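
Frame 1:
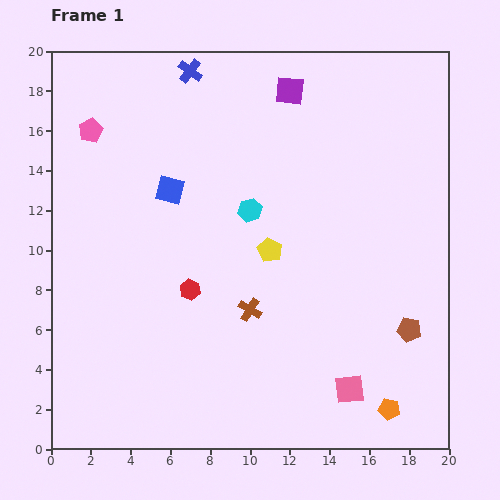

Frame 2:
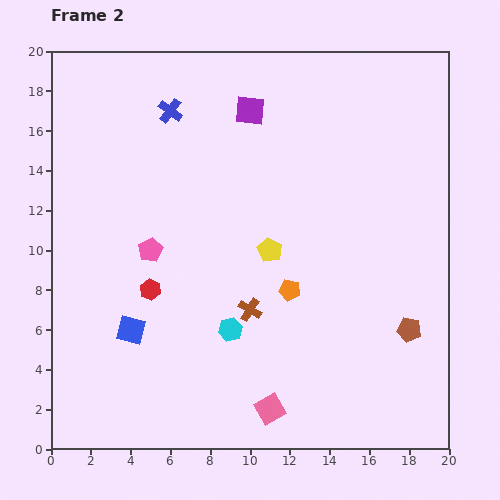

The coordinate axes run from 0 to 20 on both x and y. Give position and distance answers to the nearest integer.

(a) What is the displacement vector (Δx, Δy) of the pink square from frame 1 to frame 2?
(-4, -1)

The pink square was at (15, 3) in frame 1 and (11, 2) in frame 2.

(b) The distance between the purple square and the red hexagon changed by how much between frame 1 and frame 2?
-1

Distance in frame 1: 11. Distance in frame 2: 10.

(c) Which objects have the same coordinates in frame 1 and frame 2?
the yellow pentagon, the brown cross, the brown pentagon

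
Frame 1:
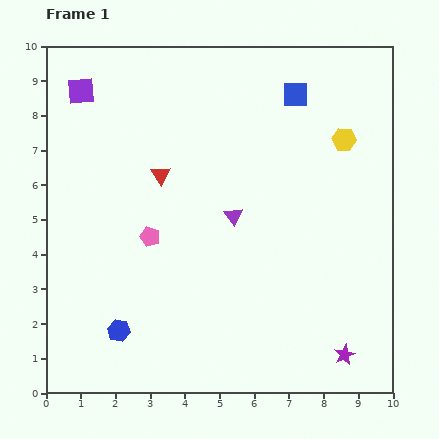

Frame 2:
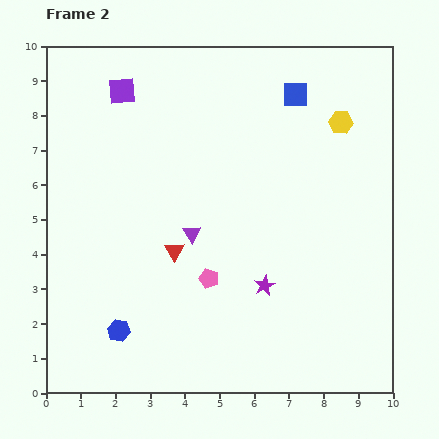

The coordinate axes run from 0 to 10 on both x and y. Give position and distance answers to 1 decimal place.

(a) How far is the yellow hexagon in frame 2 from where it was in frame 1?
0.5

The yellow hexagon moved from (8.6, 7.3) to (8.5, 7.8), a distance of √(0.1² + 0.5²) ≈ 0.5.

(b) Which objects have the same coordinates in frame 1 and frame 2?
the blue hexagon, the blue square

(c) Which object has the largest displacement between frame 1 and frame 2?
the purple star

(moved 3.0; next 2.2)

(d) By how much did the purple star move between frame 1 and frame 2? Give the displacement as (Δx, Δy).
(-2.3, 2.0)

The purple star was at (8.6, 1.1) in frame 1 and (6.3, 3.1) in frame 2.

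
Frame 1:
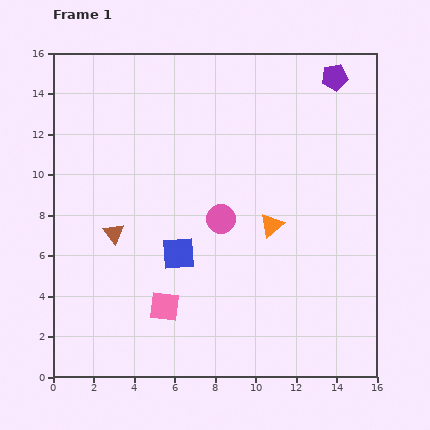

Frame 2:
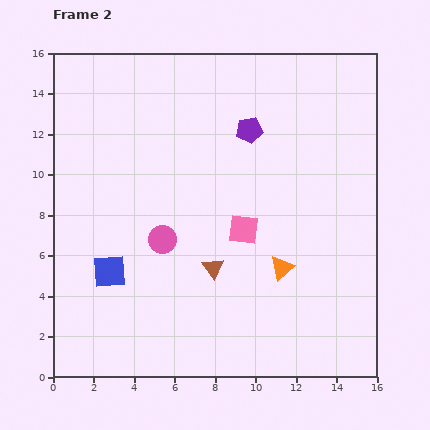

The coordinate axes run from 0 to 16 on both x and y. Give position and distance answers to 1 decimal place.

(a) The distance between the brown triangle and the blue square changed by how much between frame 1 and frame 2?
+1.7

Distance in frame 1: 3.4. Distance in frame 2: 5.1.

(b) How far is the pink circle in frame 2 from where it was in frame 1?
3.1

The pink circle moved from (8.3, 7.8) to (5.4, 6.8), a distance of √(2.9² + 1.0²) ≈ 3.1.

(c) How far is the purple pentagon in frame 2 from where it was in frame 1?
4.9

The purple pentagon moved from (13.9, 14.8) to (9.7, 12.2), a distance of √(4.2² + 2.6²) ≈ 4.9.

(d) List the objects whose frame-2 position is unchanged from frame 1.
none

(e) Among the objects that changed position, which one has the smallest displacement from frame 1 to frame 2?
the orange triangle

(moved 2.2)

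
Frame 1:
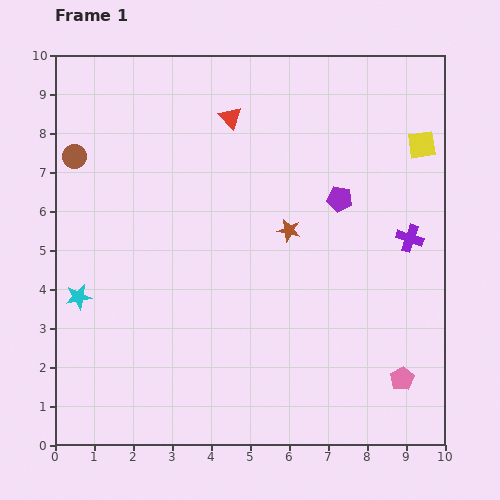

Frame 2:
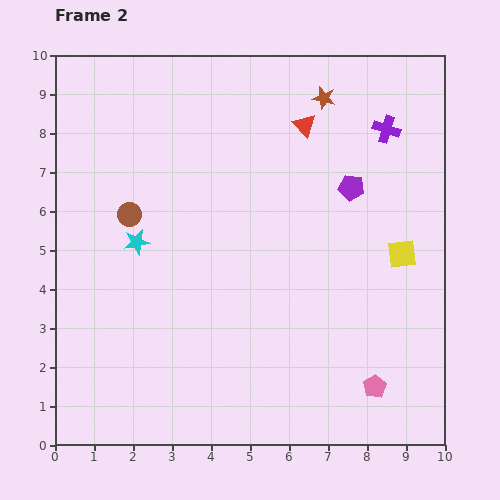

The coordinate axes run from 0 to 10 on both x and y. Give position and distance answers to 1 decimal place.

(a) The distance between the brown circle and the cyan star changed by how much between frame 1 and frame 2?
-2.9

Distance in frame 1: 3.6. Distance in frame 2: 0.7.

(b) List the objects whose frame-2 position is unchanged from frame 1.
none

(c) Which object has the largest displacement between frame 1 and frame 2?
the brown star

(moved 3.5; next 2.9)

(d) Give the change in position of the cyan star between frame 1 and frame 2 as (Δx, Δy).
(1.5, 1.4)

The cyan star was at (0.6, 3.8) in frame 1 and (2.1, 5.2) in frame 2.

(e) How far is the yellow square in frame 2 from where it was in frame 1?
2.8

The yellow square moved from (9.4, 7.7) to (8.9, 4.9), a distance of √(0.5² + 2.8²) ≈ 2.8.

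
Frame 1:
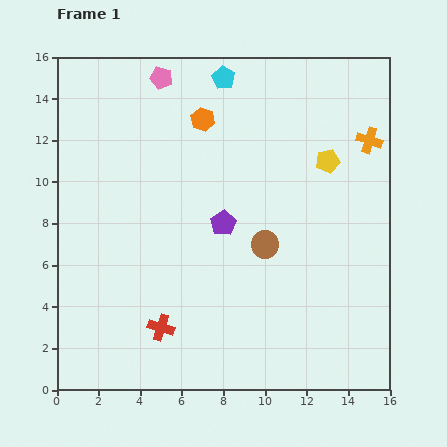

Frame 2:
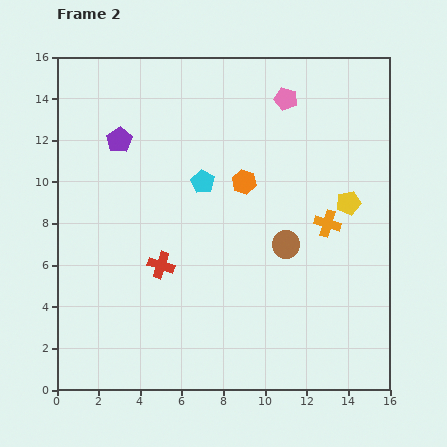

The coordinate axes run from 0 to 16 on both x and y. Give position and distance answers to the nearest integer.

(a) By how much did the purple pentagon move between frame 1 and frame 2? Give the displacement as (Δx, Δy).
(-5, 4)

The purple pentagon was at (8, 8) in frame 1 and (3, 12) in frame 2.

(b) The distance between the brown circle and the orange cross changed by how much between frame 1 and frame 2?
-5

Distance in frame 1: 7. Distance in frame 2: 2.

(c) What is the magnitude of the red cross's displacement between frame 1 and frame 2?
3

The red cross moved from (5, 3) to (5, 6), a distance of √(0² + 3²) ≈ 3.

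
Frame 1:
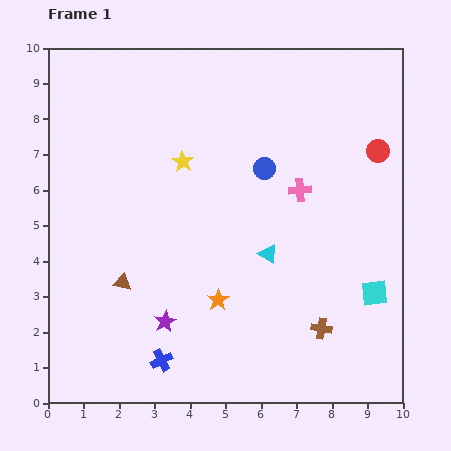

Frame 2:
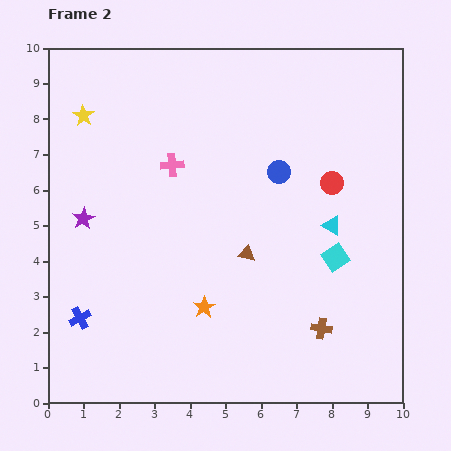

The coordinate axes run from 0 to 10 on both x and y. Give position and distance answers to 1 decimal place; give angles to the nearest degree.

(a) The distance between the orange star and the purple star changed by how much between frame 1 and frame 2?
+2.6

Distance in frame 1: 1.6. Distance in frame 2: 4.2.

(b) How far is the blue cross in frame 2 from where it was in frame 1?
2.6

The blue cross moved from (3.2, 1.2) to (0.9, 2.4), a distance of √(2.3² + 1.2²) ≈ 2.6.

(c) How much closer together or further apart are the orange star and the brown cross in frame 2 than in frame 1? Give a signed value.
+0.4

Distance in frame 1: 3.0. Distance in frame 2: 3.4.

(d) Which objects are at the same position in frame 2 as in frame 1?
the brown cross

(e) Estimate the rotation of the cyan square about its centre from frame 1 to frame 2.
28° counter-clockwise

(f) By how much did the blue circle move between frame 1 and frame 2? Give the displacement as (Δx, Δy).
(0.4, -0.1)

The blue circle was at (6.1, 6.6) in frame 1 and (6.5, 6.5) in frame 2.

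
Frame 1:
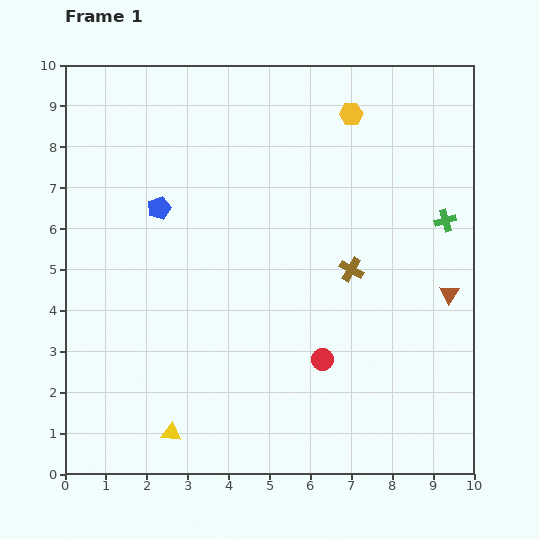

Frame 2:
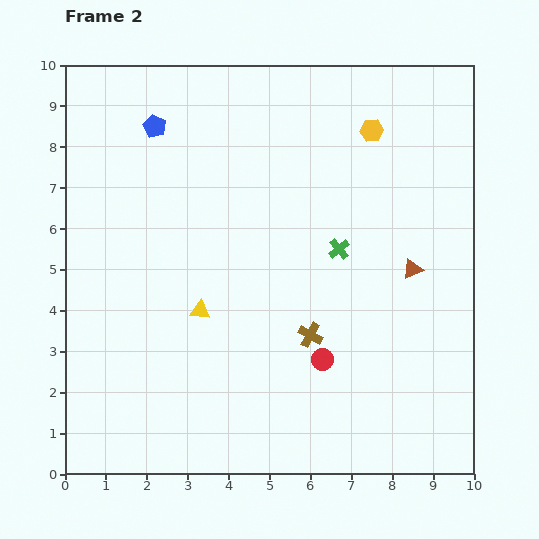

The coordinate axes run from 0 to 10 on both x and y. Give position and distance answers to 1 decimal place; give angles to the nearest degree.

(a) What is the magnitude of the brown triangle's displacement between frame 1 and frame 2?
1.1

The brown triangle moved from (9.4, 4.4) to (8.5, 5.0), a distance of √(0.9² + 0.6²) ≈ 1.1.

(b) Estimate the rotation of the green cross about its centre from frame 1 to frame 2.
22° counter-clockwise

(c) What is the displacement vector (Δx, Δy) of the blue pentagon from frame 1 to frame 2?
(-0.1, 2.0)

The blue pentagon was at (2.3, 6.5) in frame 1 and (2.2, 8.5) in frame 2.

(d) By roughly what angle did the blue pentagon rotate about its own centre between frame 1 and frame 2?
25° counter-clockwise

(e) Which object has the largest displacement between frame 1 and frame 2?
the yellow triangle

(moved 3.1; next 2.7)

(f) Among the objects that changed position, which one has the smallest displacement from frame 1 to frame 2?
the yellow hexagon

(moved 0.6)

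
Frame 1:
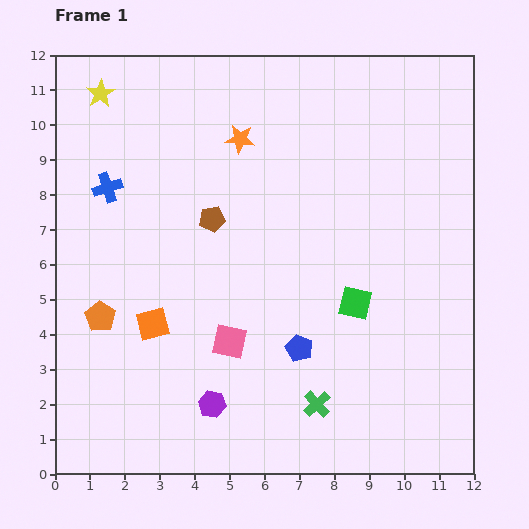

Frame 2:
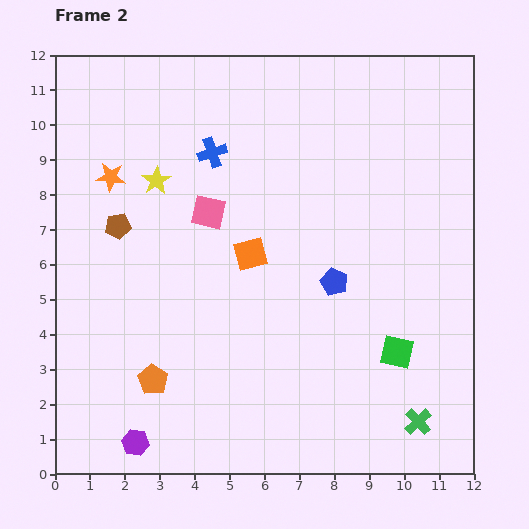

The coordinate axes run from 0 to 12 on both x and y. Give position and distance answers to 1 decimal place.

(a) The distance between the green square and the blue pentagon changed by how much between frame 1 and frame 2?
+0.6

Distance in frame 1: 2.1. Distance in frame 2: 2.7.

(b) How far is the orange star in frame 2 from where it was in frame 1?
3.9

The orange star moved from (5.3, 9.6) to (1.6, 8.5), a distance of √(3.7² + 1.1²) ≈ 3.9.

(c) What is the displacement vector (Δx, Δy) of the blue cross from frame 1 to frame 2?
(3.0, 1.0)

The blue cross was at (1.5, 8.2) in frame 1 and (4.5, 9.2) in frame 2.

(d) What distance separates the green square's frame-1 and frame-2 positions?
1.8

The green square moved from (8.6, 4.9) to (9.8, 3.5), a distance of √(1.2² + 1.4²) ≈ 1.8.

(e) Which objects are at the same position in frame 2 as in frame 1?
none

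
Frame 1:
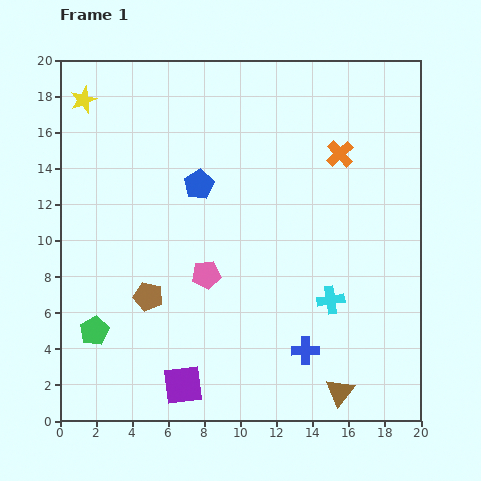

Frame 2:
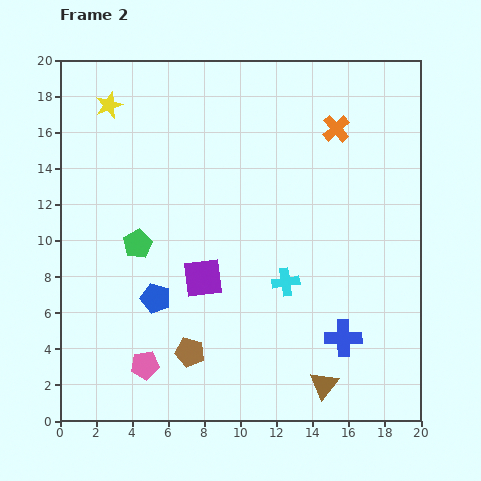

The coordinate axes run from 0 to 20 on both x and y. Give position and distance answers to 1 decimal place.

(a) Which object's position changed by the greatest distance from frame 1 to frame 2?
the blue pentagon

(moved 6.7; next 6.0)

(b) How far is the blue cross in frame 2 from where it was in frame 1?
2.2

The blue cross moved from (13.6, 3.9) to (15.7, 4.6), a distance of √(2.1² + 0.7²) ≈ 2.2.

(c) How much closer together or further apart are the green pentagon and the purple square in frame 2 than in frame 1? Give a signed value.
-1.6

Distance in frame 1: 5.7. Distance in frame 2: 4.1.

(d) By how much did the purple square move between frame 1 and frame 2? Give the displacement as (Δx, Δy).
(1.1, 5.9)

The purple square was at (6.8, 2.0) in frame 1 and (7.9, 7.9) in frame 2.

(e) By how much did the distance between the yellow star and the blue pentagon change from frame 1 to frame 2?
+3.1

Distance in frame 1: 7.9. Distance in frame 2: 11.0.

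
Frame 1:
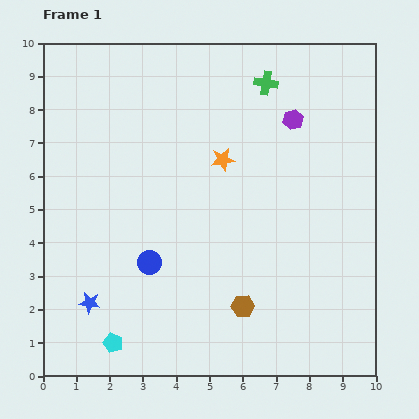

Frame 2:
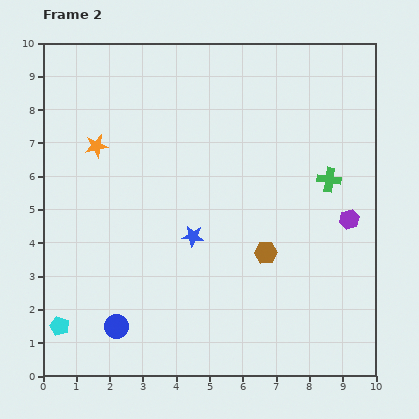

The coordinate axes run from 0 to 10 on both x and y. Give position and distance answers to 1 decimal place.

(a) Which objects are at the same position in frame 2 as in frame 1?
none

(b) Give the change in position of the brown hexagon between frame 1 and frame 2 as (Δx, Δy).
(0.7, 1.6)

The brown hexagon was at (6.0, 2.1) in frame 1 and (6.7, 3.7) in frame 2.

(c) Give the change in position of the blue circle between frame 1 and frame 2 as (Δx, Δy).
(-1.0, -1.9)

The blue circle was at (3.2, 3.4) in frame 1 and (2.2, 1.5) in frame 2.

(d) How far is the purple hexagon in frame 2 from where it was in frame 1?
3.4

The purple hexagon moved from (7.5, 7.7) to (9.2, 4.7), a distance of √(1.7² + 3.0²) ≈ 3.4.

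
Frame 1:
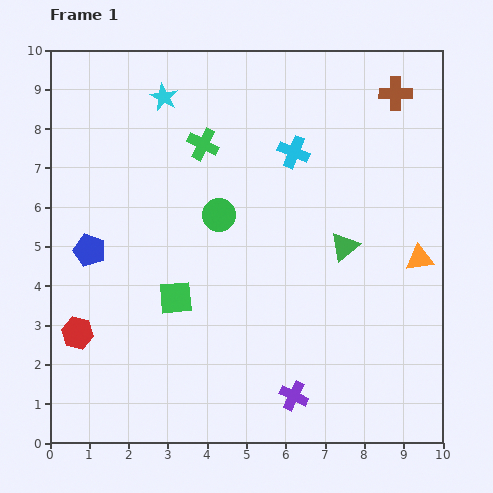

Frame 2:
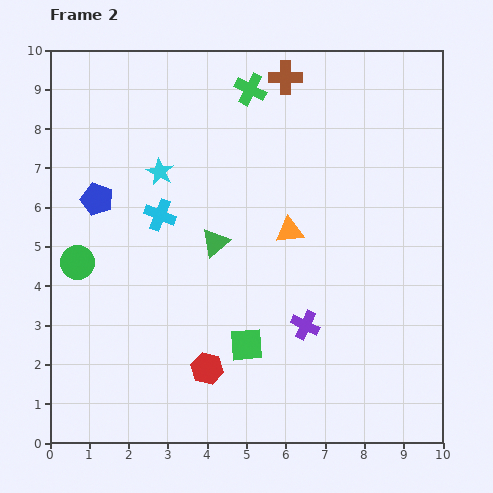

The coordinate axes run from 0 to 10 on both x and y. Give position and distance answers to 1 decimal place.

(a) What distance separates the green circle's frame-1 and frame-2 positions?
3.8

The green circle moved from (4.3, 5.8) to (0.7, 4.6), a distance of √(3.6² + 1.2²) ≈ 3.8.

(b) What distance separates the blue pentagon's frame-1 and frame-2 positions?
1.3

The blue pentagon moved from (1.0, 4.9) to (1.2, 6.2), a distance of √(0.2² + 1.3²) ≈ 1.3.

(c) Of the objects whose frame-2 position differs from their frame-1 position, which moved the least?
the blue pentagon

(moved 1.3)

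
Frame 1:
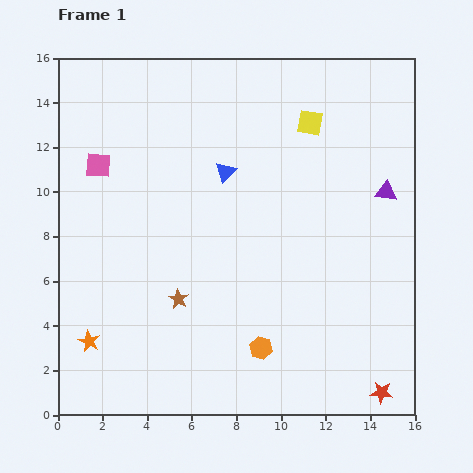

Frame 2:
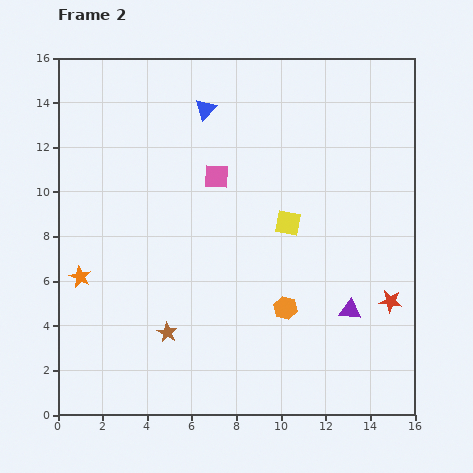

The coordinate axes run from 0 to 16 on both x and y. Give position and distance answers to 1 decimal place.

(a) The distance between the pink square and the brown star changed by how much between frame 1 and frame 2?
+0.3

Distance in frame 1: 7.0. Distance in frame 2: 7.3.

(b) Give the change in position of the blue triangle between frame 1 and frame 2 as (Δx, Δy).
(-0.9, 2.8)

The blue triangle was at (7.5, 10.9) in frame 1 and (6.6, 13.7) in frame 2.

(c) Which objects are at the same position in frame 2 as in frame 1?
none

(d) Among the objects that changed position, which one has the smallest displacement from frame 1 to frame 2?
the brown star

(moved 1.6)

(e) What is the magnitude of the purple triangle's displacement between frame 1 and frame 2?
5.5

The purple triangle moved from (14.7, 10.0) to (13.1, 4.7), a distance of √(1.6² + 5.3²) ≈ 5.5.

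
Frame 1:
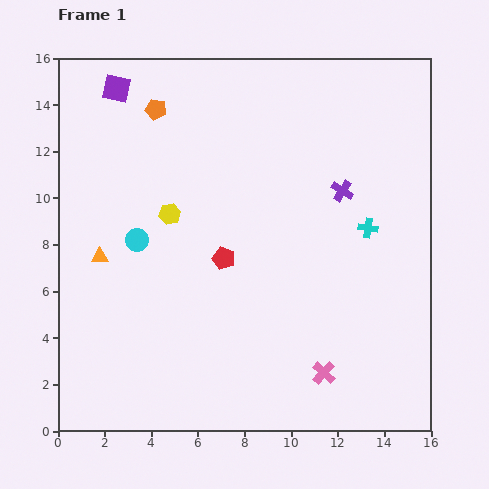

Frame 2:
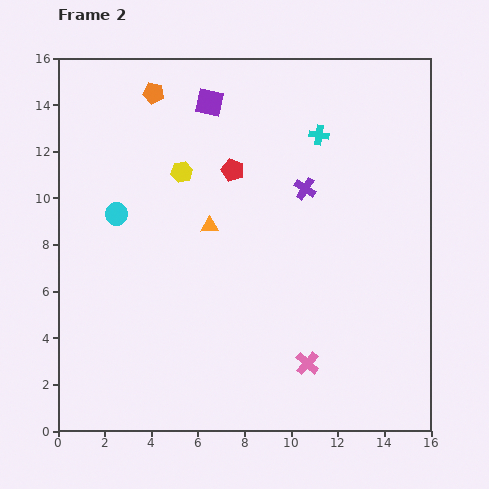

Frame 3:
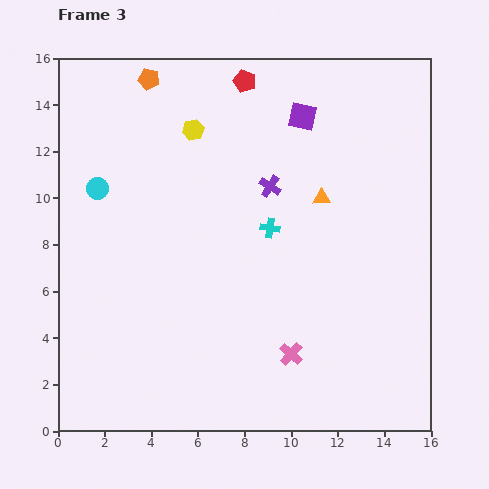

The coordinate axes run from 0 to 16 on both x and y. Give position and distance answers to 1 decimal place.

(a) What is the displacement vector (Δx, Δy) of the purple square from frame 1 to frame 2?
(4.0, -0.6)

The purple square was at (2.5, 14.7) in frame 1 and (6.5, 14.1) in frame 2.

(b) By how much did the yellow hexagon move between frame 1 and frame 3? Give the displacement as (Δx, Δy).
(1.0, 3.6)

The yellow hexagon was at (4.8, 9.3) in frame 1 and (5.8, 12.9) in frame 3.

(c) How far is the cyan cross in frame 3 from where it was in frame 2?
4.5

The cyan cross moved from (11.2, 12.7) to (9.1, 8.7), a distance of √(2.1² + 4.0²) ≈ 4.5.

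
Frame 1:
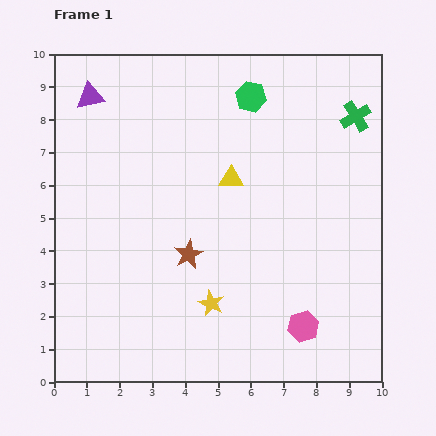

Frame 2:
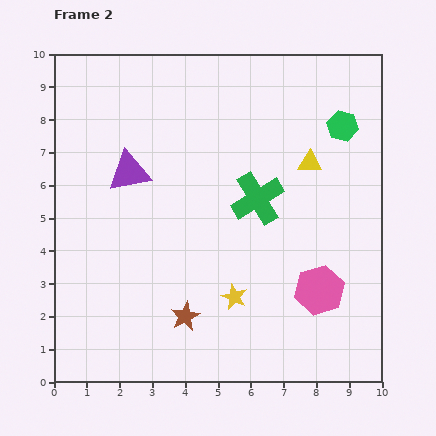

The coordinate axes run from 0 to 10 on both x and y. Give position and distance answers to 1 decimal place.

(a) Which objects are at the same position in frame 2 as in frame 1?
none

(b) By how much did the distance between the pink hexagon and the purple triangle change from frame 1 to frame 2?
-2.8

Distance in frame 1: 9.6. Distance in frame 2: 6.8.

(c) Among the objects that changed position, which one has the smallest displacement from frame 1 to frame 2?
the yellow star

(moved 0.7)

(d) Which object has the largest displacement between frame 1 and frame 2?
the green cross

(moved 3.9; next 2.9)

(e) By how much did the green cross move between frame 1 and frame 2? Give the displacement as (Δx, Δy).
(-3.0, -2.5)

The green cross was at (9.2, 8.1) in frame 1 and (6.2, 5.6) in frame 2.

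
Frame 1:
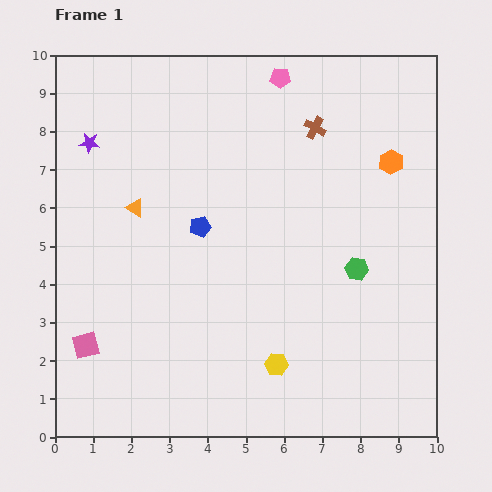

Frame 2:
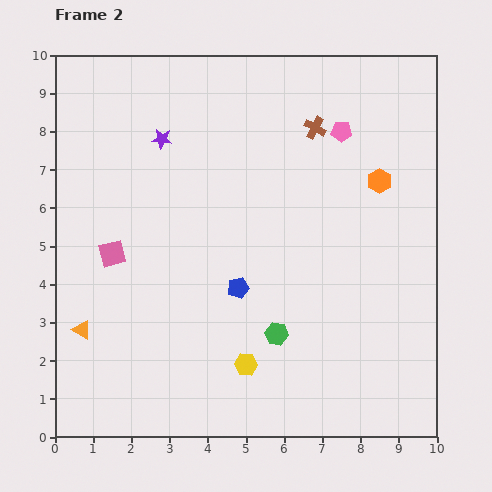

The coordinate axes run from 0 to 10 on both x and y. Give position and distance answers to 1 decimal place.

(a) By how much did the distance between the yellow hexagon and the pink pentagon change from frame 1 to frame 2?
-0.9

Distance in frame 1: 7.5. Distance in frame 2: 6.6.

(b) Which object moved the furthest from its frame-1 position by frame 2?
the orange triangle

(moved 3.5; next 2.7)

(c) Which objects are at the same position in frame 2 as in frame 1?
the brown cross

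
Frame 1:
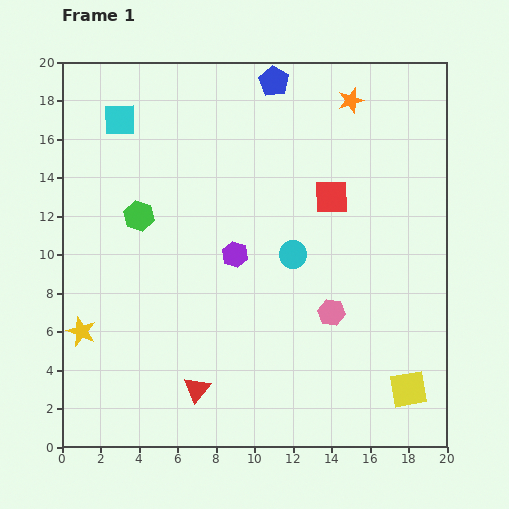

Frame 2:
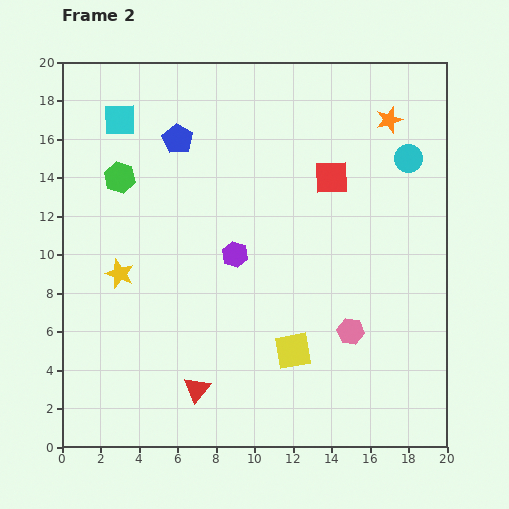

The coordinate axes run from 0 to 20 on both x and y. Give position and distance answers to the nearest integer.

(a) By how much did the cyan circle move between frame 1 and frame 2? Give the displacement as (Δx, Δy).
(6, 5)

The cyan circle was at (12, 10) in frame 1 and (18, 15) in frame 2.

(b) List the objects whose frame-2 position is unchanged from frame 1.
the cyan square, the red triangle, the purple hexagon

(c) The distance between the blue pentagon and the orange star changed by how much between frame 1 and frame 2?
+7

Distance in frame 1: 4. Distance in frame 2: 11.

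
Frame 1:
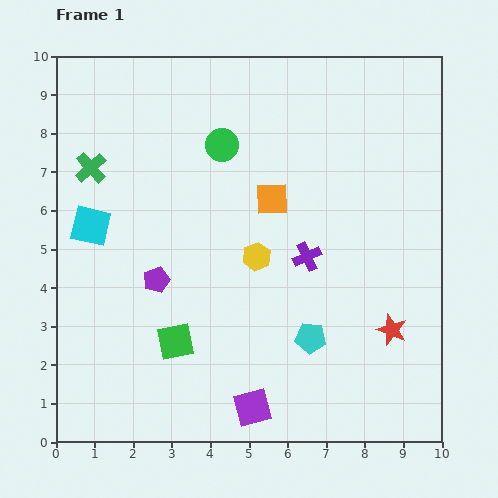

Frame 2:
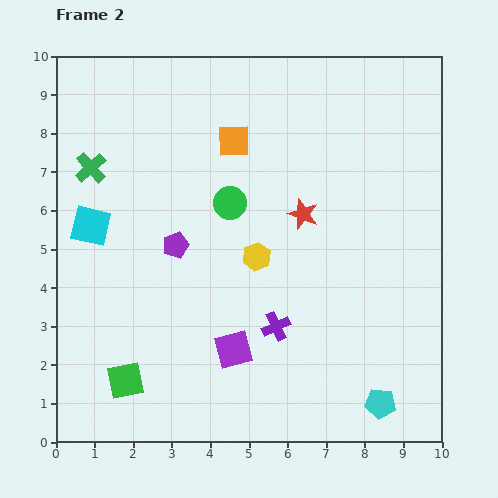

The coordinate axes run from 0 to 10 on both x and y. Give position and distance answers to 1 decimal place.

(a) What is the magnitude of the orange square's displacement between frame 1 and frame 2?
1.8

The orange square moved from (5.6, 6.3) to (4.6, 7.8), a distance of √(1.0² + 1.5²) ≈ 1.8.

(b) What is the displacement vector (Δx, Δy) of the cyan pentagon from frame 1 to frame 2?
(1.8, -1.7)

The cyan pentagon was at (6.6, 2.7) in frame 1 and (8.4, 1.0) in frame 2.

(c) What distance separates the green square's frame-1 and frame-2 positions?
1.6

The green square moved from (3.1, 2.6) to (1.8, 1.6), a distance of √(1.3² + 1.0²) ≈ 1.6.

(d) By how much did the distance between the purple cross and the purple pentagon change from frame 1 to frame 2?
-0.6

Distance in frame 1: 3.9. Distance in frame 2: 3.3.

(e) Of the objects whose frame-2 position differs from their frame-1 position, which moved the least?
the purple pentagon

(moved 1.0)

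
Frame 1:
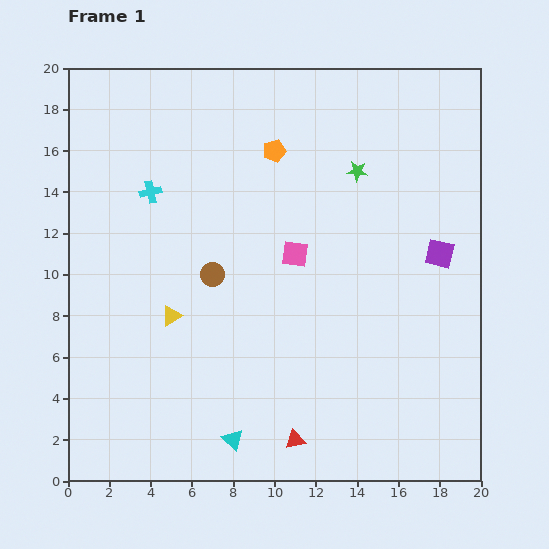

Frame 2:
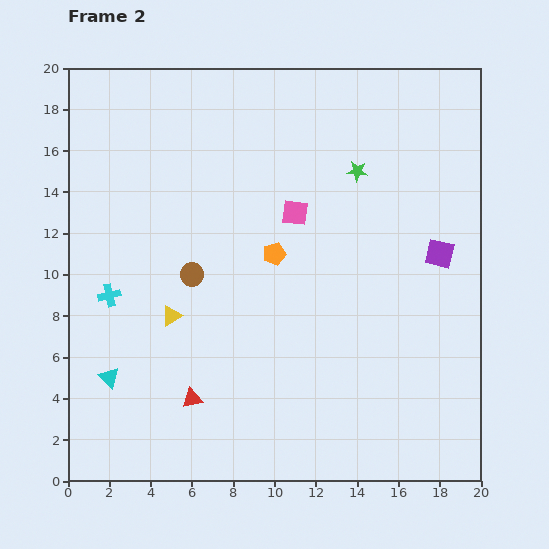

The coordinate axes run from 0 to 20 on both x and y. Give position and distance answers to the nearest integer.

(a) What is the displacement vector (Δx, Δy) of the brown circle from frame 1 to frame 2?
(-1, 0)

The brown circle was at (7, 10) in frame 1 and (6, 10) in frame 2.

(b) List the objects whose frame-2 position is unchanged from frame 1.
the green star, the purple square, the yellow triangle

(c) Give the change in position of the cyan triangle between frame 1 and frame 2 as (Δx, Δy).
(-6, 3)

The cyan triangle was at (8, 2) in frame 1 and (2, 5) in frame 2.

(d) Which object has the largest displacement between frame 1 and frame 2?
the cyan triangle

(moved 7; next 5)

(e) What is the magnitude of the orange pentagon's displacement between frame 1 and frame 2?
5

The orange pentagon moved from (10, 16) to (10, 11), a distance of √(0² + 5²) ≈ 5.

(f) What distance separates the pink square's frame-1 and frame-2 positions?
2

The pink square moved from (11, 11) to (11, 13), a distance of √(0² + 2²) ≈ 2.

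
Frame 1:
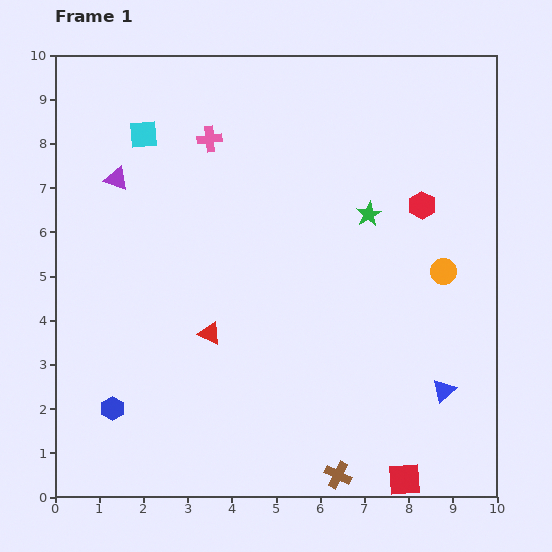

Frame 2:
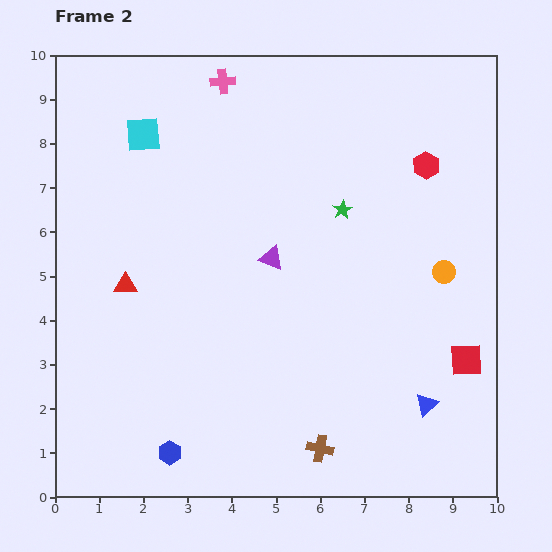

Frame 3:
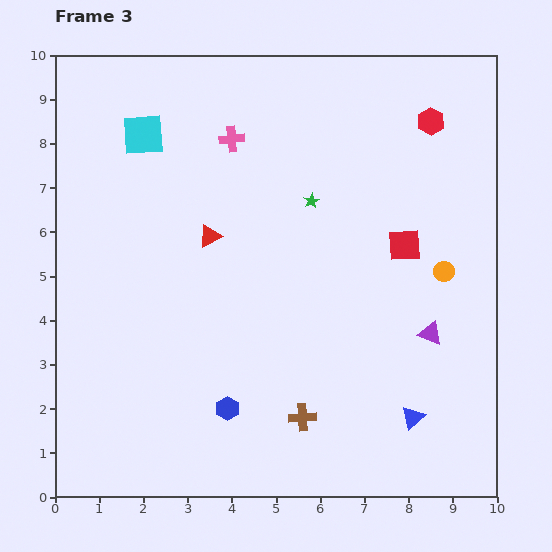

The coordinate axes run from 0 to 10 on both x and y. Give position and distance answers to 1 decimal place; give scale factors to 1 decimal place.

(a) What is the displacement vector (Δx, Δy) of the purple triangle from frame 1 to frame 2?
(3.5, -1.8)

The purple triangle was at (1.4, 7.2) in frame 1 and (4.9, 5.4) in frame 2.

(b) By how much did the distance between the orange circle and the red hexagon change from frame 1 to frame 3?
+1.8

Distance in frame 1: 1.6. Distance in frame 3: 3.4.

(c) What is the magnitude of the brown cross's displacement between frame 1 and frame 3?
1.5

The brown cross moved from (6.4, 0.5) to (5.6, 1.8), a distance of √(0.8² + 1.3²) ≈ 1.5.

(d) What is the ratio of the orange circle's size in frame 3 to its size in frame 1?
0.8×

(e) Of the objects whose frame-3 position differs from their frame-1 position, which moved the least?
the pink cross

(moved 0.5)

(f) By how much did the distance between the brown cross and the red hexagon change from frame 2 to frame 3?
+0.5

Distance in frame 2: 6.8. Distance in frame 3: 7.3.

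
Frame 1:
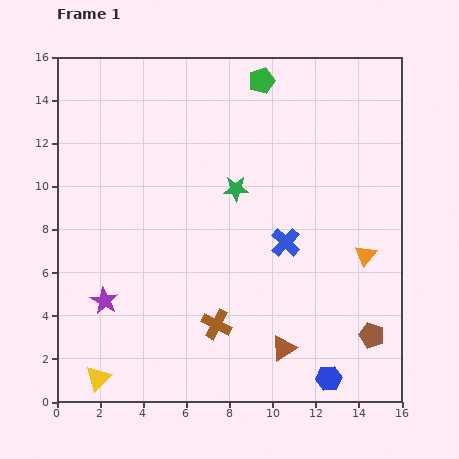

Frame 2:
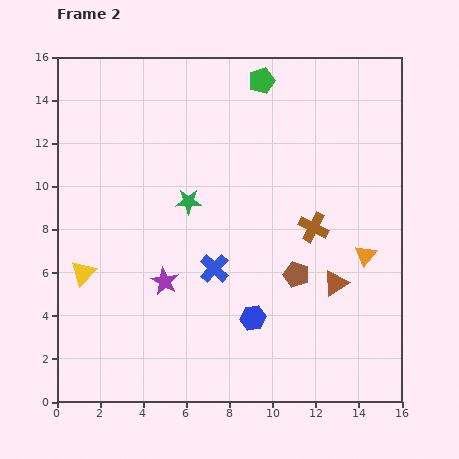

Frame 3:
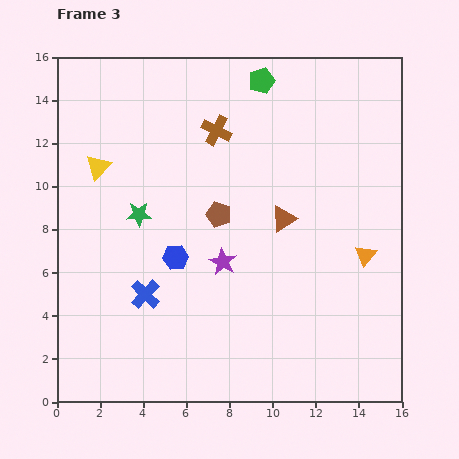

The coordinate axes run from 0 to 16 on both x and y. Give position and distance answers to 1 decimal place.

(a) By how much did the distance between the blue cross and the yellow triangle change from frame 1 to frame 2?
-4.6

Distance in frame 1: 10.7. Distance in frame 2: 6.1.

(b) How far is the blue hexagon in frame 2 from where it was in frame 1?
4.5

The blue hexagon moved from (12.6, 1.1) to (9.1, 3.9), a distance of √(3.5² + 2.8²) ≈ 4.5.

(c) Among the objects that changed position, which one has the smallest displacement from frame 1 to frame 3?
the green star

(moved 4.7)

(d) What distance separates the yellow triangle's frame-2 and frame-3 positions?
4.9

The yellow triangle moved from (1.2, 6.0) to (1.9, 10.9), a distance of √(0.7² + 4.9²) ≈ 4.9.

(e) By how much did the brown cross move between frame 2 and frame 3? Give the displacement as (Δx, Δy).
(-4.5, 4.5)

The brown cross was at (11.9, 8.1) in frame 2 and (7.4, 12.6) in frame 3.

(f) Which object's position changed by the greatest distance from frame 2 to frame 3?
the brown cross

(moved 6.4; next 4.9)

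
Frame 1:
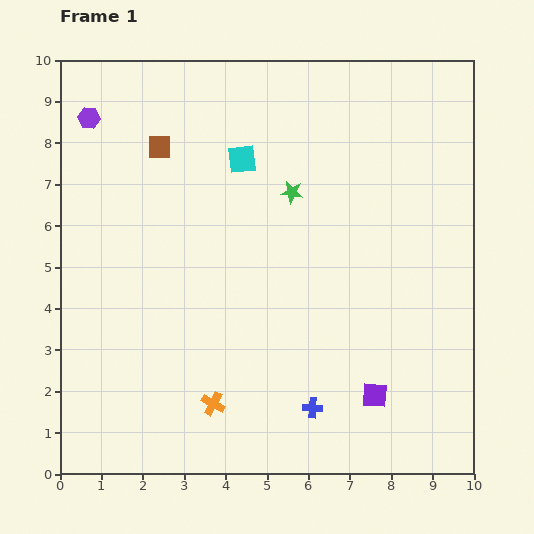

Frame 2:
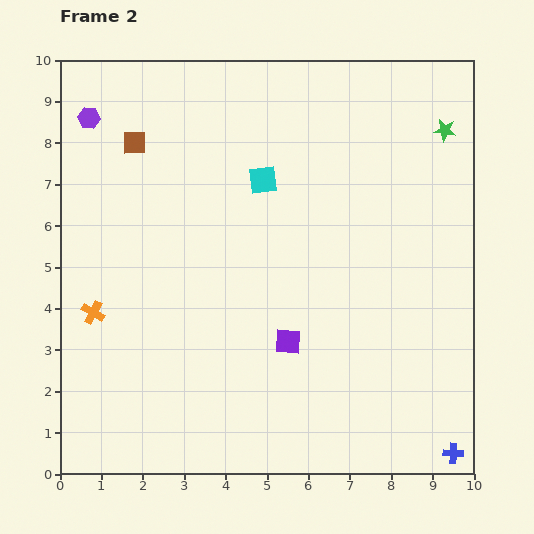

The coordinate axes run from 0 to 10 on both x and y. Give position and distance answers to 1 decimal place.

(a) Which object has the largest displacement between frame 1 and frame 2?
the green star

(moved 4.0; next 3.6)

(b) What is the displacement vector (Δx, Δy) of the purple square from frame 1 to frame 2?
(-2.1, 1.3)

The purple square was at (7.6, 1.9) in frame 1 and (5.5, 3.2) in frame 2.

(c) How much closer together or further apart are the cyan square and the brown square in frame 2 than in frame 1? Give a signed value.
+1.2

Distance in frame 1: 2.0. Distance in frame 2: 3.2.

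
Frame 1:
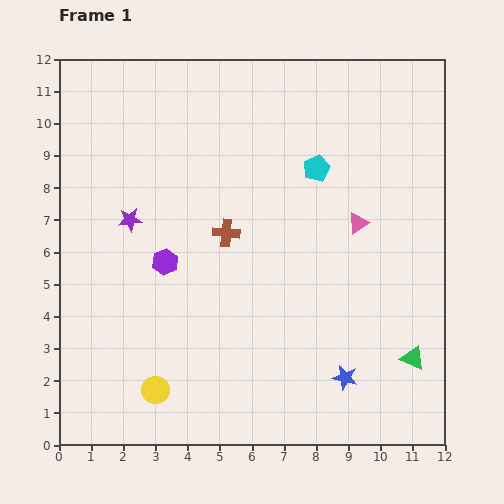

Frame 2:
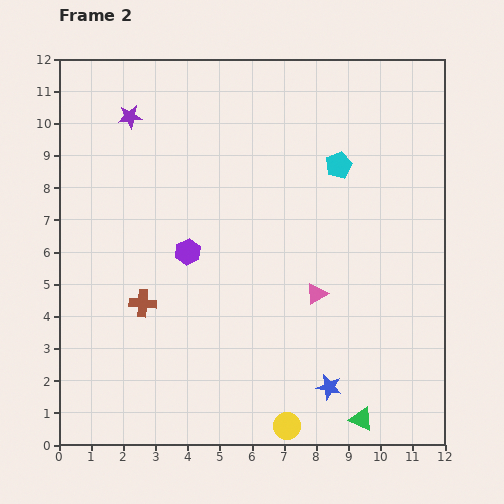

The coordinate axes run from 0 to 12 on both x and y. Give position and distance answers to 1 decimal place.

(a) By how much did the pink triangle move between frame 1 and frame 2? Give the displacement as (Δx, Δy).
(-1.3, -2.2)

The pink triangle was at (9.3, 6.9) in frame 1 and (8.0, 4.7) in frame 2.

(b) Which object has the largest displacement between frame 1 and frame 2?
the yellow circle

(moved 4.2; next 3.4)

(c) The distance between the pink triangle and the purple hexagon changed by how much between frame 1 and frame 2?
-1.9

Distance in frame 1: 6.1. Distance in frame 2: 4.2.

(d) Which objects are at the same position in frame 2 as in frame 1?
none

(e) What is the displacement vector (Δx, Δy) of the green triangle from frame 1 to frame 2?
(-1.6, -1.9)

The green triangle was at (11.0, 2.7) in frame 1 and (9.4, 0.8) in frame 2.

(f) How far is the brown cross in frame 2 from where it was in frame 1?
3.4

The brown cross moved from (5.2, 6.6) to (2.6, 4.4), a distance of √(2.6² + 2.2²) ≈ 3.4.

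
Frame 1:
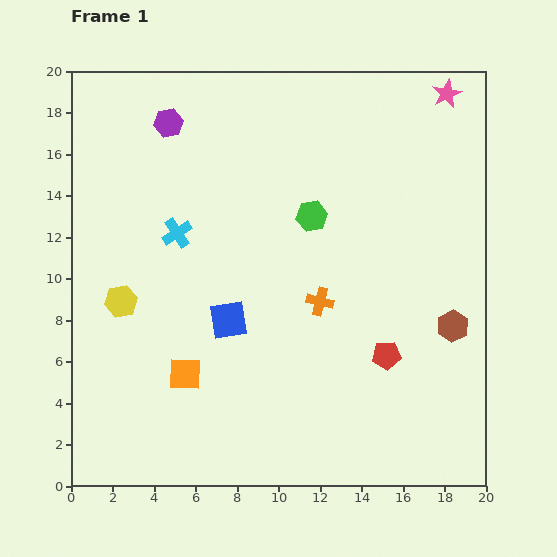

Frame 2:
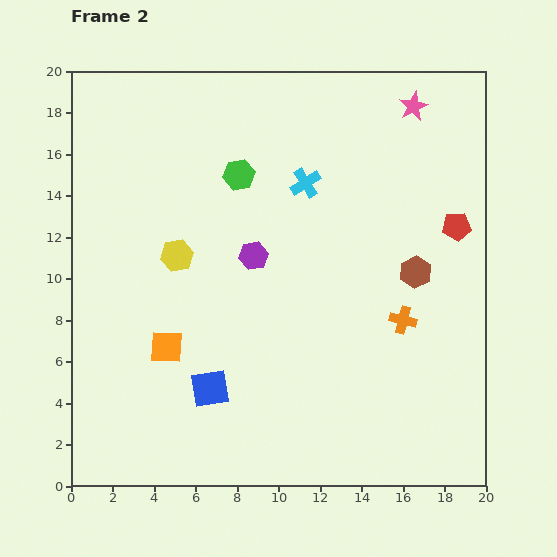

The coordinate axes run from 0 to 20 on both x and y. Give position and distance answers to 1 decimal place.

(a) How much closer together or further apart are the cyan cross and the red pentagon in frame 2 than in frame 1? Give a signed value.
-4.1

Distance in frame 1: 11.7. Distance in frame 2: 7.6.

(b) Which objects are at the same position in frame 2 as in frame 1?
none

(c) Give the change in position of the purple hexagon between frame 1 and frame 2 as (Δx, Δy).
(4.1, -6.4)

The purple hexagon was at (4.7, 17.5) in frame 1 and (8.8, 11.1) in frame 2.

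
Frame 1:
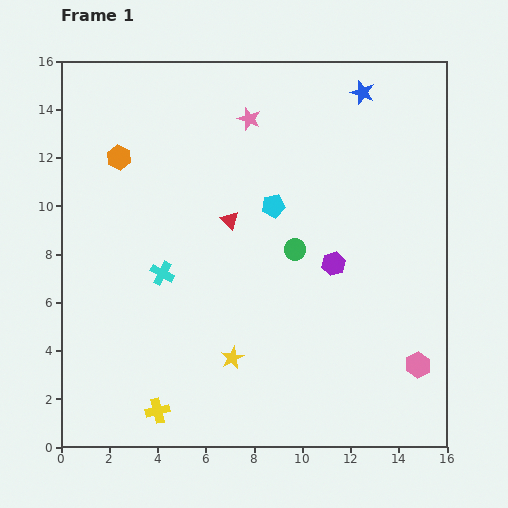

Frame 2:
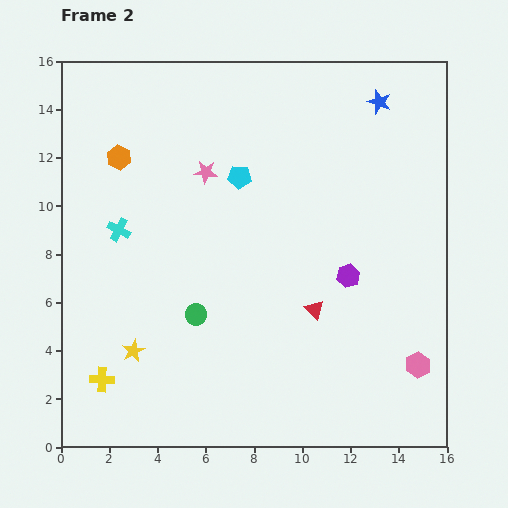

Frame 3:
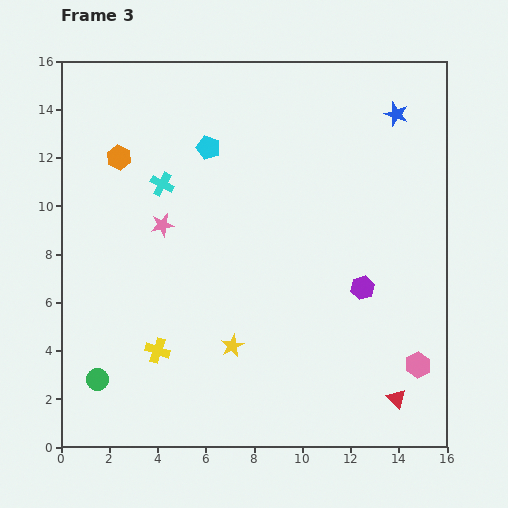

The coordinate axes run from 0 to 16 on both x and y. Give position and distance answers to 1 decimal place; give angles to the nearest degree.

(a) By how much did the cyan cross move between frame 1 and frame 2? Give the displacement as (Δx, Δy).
(-1.8, 1.8)

The cyan cross was at (4.2, 7.2) in frame 1 and (2.4, 9.0) in frame 2.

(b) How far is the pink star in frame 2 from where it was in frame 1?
2.8

The pink star moved from (7.8, 13.6) to (6.0, 11.4), a distance of √(1.8² + 2.2²) ≈ 2.8.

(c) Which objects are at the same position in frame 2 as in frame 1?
the pink hexagon, the orange hexagon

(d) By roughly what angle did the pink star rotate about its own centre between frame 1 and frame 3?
31° counter-clockwise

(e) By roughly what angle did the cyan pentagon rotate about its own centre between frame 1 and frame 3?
31° clockwise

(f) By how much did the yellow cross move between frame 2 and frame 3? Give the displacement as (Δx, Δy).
(2.3, 1.2)

The yellow cross was at (1.7, 2.8) in frame 2 and (4.0, 4.0) in frame 3.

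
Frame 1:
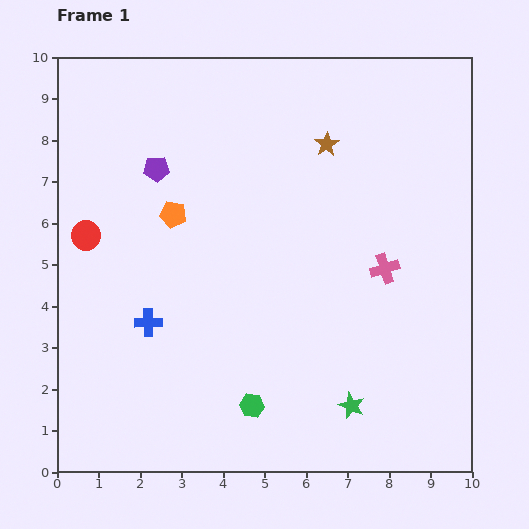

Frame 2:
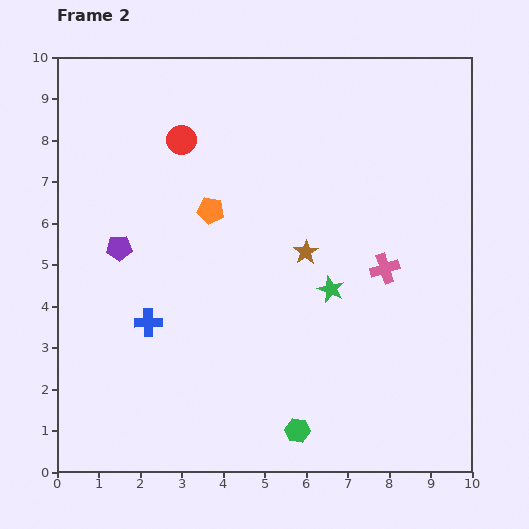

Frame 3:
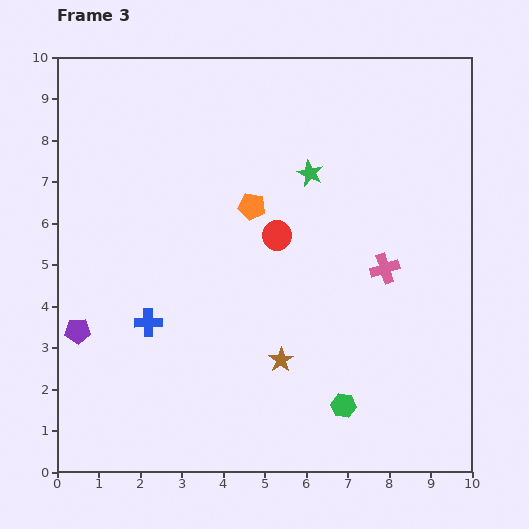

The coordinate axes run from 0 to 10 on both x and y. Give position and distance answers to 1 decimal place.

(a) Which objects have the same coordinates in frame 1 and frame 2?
the pink cross, the blue cross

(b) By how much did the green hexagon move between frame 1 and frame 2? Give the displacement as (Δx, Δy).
(1.1, -0.6)

The green hexagon was at (4.7, 1.6) in frame 1 and (5.8, 1.0) in frame 2.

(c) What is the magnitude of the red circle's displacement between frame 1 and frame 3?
4.6

The red circle moved from (0.7, 5.7) to (5.3, 5.7), a distance of √(4.6² + 0.0²) ≈ 4.6.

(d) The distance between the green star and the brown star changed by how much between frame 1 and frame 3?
-1.7

Distance in frame 1: 6.3. Distance in frame 3: 4.6.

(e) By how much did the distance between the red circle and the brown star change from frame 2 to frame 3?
-1.0

Distance in frame 2: 4.0. Distance in frame 3: 3.0.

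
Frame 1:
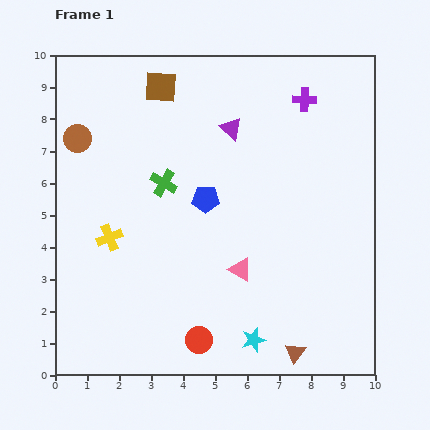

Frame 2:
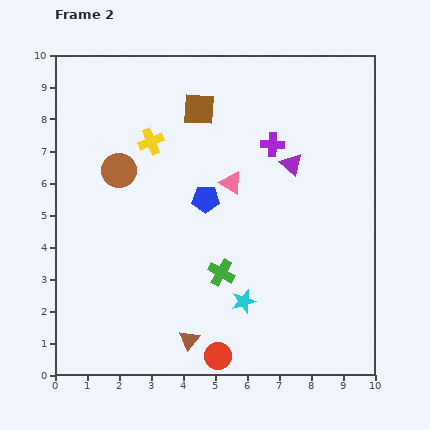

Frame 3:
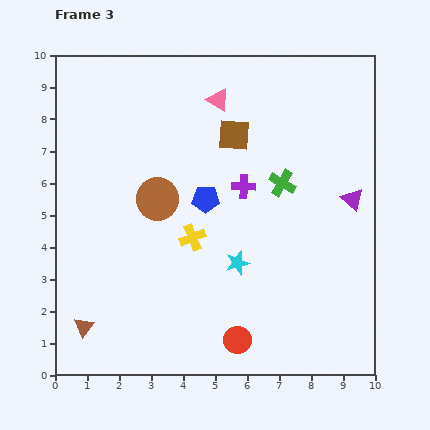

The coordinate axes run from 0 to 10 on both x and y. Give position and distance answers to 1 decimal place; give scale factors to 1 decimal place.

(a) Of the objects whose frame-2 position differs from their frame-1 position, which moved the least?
the red circle

(moved 0.8)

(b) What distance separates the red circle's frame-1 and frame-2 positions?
0.8

The red circle moved from (4.5, 1.1) to (5.1, 0.6), a distance of √(0.6² + 0.5²) ≈ 0.8.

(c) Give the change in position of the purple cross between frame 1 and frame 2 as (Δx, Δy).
(-1.0, -1.4)

The purple cross was at (7.8, 8.6) in frame 1 and (6.8, 7.2) in frame 2.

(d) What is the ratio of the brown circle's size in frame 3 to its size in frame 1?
1.5×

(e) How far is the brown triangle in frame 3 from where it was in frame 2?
3.3

The brown triangle moved from (4.2, 1.1) to (0.9, 1.5), a distance of √(3.3² + 0.4²) ≈ 3.3.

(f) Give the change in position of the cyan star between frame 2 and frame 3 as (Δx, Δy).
(-0.2, 1.2)

The cyan star was at (5.9, 2.3) in frame 2 and (5.7, 3.5) in frame 3.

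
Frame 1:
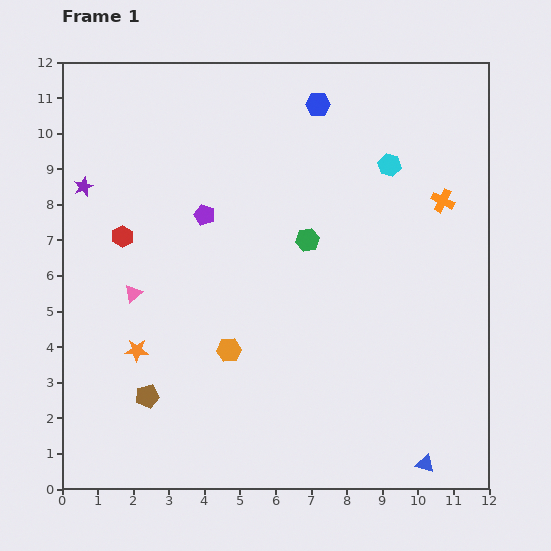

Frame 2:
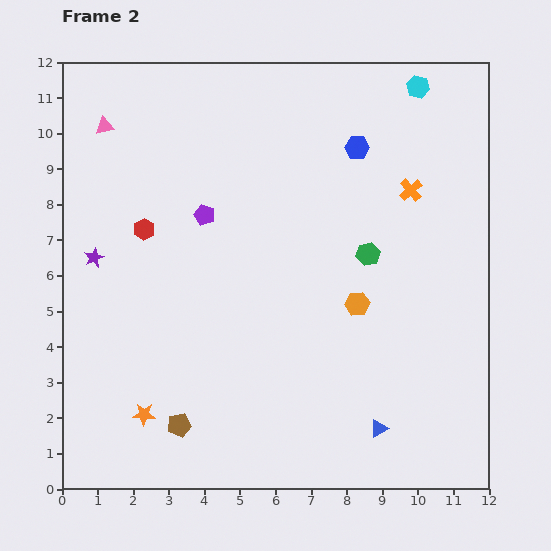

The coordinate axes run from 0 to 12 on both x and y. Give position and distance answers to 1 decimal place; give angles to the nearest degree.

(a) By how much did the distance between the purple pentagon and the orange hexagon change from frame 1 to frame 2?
+1.1

Distance in frame 1: 3.9. Distance in frame 2: 5.0.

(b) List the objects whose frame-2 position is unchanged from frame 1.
the purple pentagon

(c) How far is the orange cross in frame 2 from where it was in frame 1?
0.9

The orange cross moved from (10.7, 8.1) to (9.8, 8.4), a distance of √(0.9² + 0.3²) ≈ 0.9.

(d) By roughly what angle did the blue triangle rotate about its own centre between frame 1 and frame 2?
48° counter-clockwise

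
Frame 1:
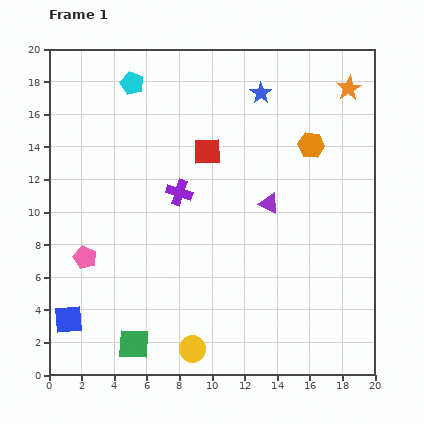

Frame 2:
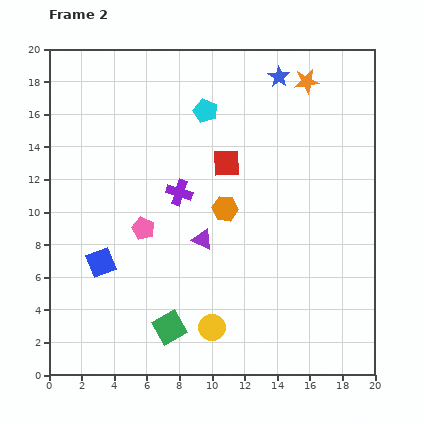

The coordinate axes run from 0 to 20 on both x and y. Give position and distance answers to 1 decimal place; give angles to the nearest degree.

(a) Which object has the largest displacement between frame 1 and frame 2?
the orange hexagon

(moved 6.6; next 4.8)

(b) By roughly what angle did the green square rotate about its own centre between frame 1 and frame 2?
32° counter-clockwise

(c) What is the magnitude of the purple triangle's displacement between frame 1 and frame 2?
4.7

The purple triangle moved from (13.5, 10.5) to (9.4, 8.3), a distance of √(4.1² + 2.2²) ≈ 4.7.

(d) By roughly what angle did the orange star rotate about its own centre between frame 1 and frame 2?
23° clockwise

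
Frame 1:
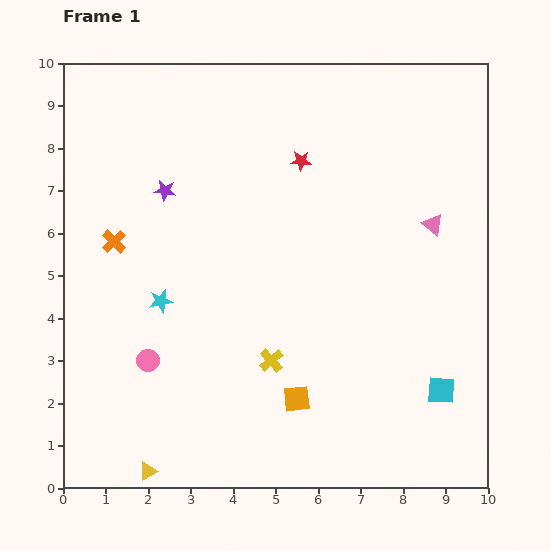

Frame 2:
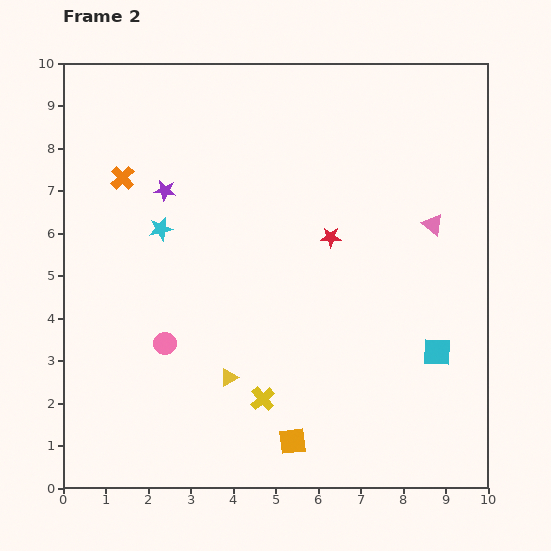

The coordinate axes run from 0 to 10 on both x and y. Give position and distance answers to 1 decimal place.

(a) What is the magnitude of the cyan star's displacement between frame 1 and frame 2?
1.7

The cyan star moved from (2.3, 4.4) to (2.3, 6.1), a distance of √(0.0² + 1.7²) ≈ 1.7.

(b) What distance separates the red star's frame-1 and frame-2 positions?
1.9

The red star moved from (5.6, 7.7) to (6.3, 5.9), a distance of √(0.7² + 1.8²) ≈ 1.9.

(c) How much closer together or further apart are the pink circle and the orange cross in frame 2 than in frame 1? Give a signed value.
+1.1

Distance in frame 1: 2.9. Distance in frame 2: 4.0.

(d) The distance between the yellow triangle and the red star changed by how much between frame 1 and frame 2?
-4.0

Distance in frame 1: 8.1. Distance in frame 2: 4.1.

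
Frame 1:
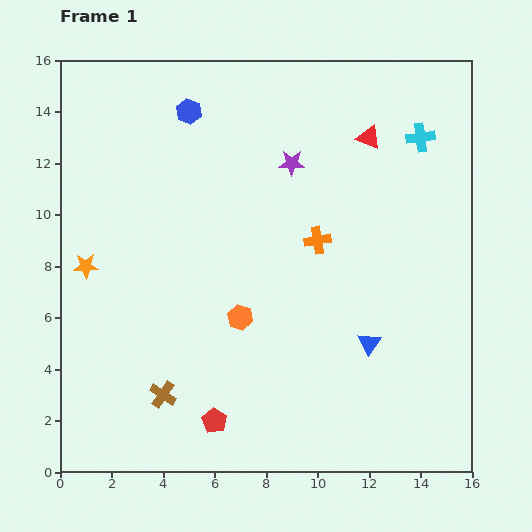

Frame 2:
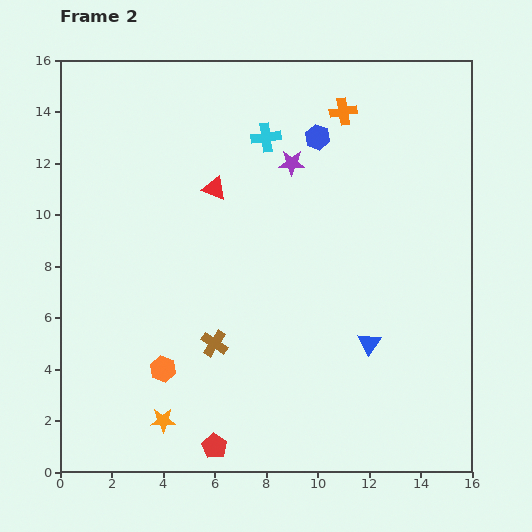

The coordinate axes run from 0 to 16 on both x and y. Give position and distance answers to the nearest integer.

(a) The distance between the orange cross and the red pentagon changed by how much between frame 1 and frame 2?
+6

Distance in frame 1: 8. Distance in frame 2: 14.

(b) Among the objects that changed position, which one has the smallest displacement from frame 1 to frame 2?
the red pentagon

(moved 1)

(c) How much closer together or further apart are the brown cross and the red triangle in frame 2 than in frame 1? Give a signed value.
-7

Distance in frame 1: 13. Distance in frame 2: 6.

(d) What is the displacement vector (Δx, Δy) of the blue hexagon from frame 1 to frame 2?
(5, -1)

The blue hexagon was at (5, 14) in frame 1 and (10, 13) in frame 2.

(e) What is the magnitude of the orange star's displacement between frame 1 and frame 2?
7

The orange star moved from (1, 8) to (4, 2), a distance of √(3² + 6²) ≈ 7.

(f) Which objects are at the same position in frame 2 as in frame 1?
the purple star, the blue triangle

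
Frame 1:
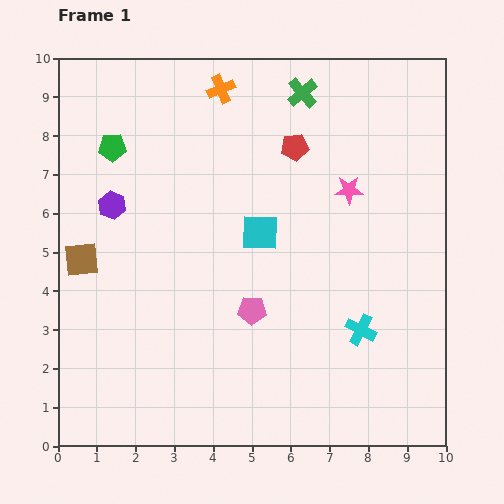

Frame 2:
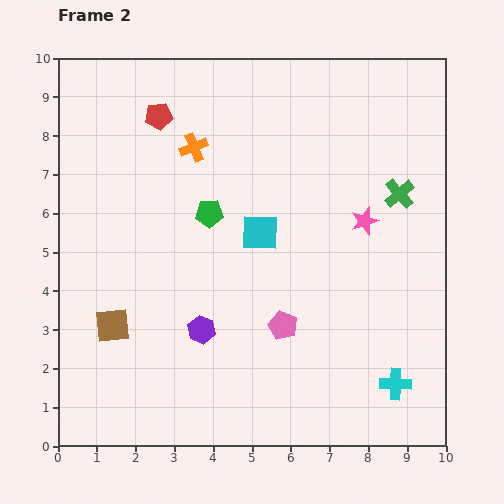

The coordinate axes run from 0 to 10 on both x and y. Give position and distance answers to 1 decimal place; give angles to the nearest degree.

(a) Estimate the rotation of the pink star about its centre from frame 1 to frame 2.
17° counter-clockwise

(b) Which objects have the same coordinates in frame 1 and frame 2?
the cyan square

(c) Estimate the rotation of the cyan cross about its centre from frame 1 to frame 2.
24° counter-clockwise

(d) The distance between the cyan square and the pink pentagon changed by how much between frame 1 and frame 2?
+0.5

Distance in frame 1: 2.0. Distance in frame 2: 2.5.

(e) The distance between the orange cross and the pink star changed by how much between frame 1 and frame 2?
+0.6

Distance in frame 1: 4.2. Distance in frame 2: 4.8.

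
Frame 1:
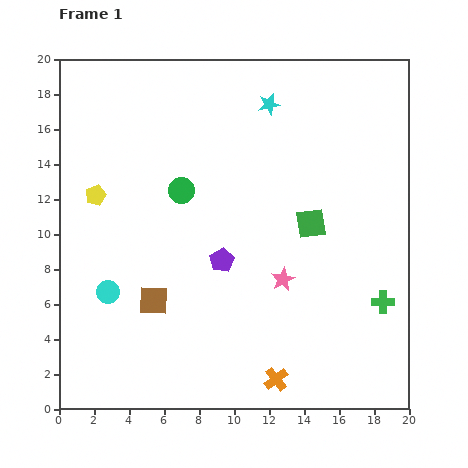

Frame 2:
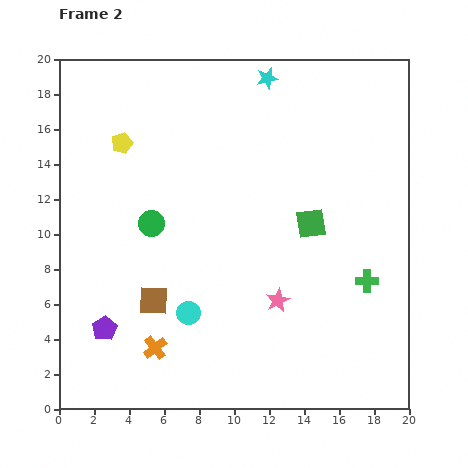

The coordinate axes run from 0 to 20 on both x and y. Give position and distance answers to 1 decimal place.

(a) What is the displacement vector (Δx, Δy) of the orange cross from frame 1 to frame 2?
(-6.9, 1.8)

The orange cross was at (12.4, 1.7) in frame 1 and (5.5, 3.5) in frame 2.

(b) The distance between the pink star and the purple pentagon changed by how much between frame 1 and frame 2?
+6.3

Distance in frame 1: 3.7. Distance in frame 2: 10.0.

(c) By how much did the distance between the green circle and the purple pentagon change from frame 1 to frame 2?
+2.0

Distance in frame 1: 4.6. Distance in frame 2: 6.6.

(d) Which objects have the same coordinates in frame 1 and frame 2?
the brown square, the green square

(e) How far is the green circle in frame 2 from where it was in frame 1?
2.5

The green circle moved from (7.0, 12.5) to (5.3, 10.6), a distance of √(1.7² + 1.9²) ≈ 2.5.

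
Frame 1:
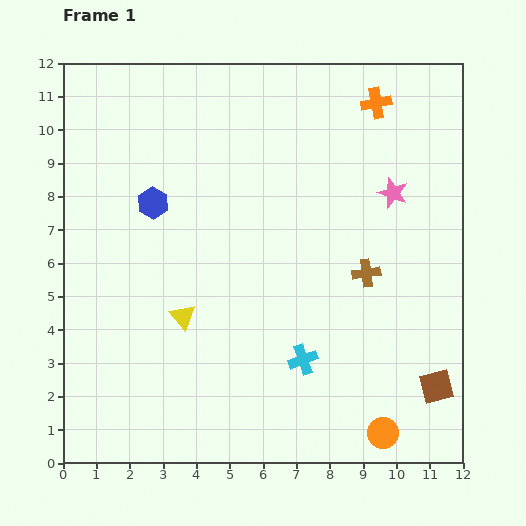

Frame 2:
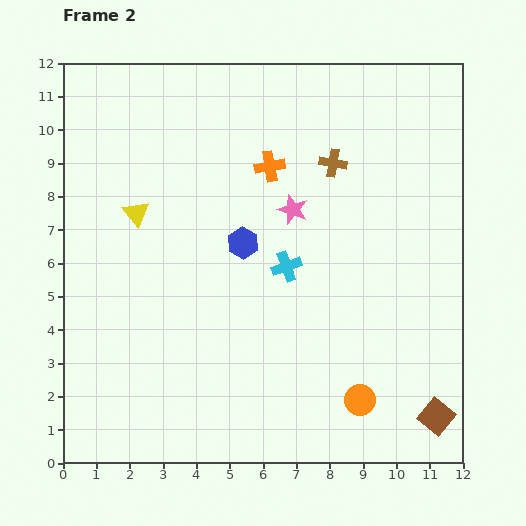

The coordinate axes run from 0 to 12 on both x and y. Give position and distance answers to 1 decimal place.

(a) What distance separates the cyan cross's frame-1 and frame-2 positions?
2.8

The cyan cross moved from (7.2, 3.1) to (6.7, 5.9), a distance of √(0.5² + 2.8²) ≈ 2.8.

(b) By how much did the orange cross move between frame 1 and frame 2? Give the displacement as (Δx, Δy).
(-3.2, -1.9)

The orange cross was at (9.4, 10.8) in frame 1 and (6.2, 8.9) in frame 2.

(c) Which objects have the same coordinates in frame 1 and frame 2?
none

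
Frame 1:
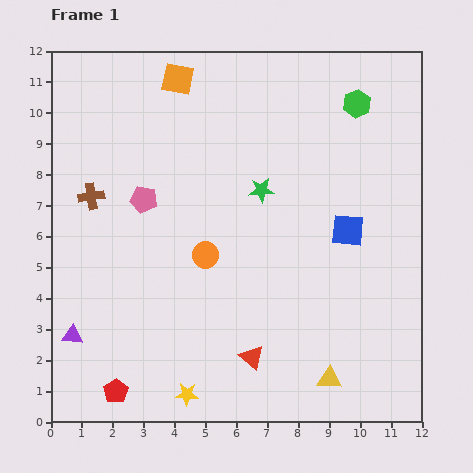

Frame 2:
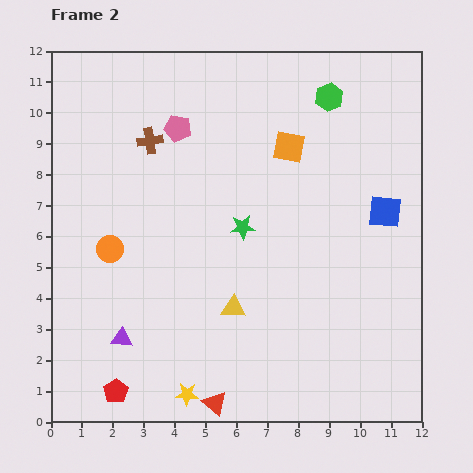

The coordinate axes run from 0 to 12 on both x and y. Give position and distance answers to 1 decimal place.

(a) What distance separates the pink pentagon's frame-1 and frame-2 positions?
2.5

The pink pentagon moved from (3.0, 7.2) to (4.1, 9.5), a distance of √(1.1² + 2.3²) ≈ 2.5.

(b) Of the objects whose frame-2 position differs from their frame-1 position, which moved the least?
the green hexagon

(moved 0.9)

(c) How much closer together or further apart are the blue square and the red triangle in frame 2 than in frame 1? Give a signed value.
+3.2

Distance in frame 1: 5.1. Distance in frame 2: 8.3.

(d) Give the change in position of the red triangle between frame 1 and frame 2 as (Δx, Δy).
(-1.2, -1.5)

The red triangle was at (6.5, 2.1) in frame 1 and (5.3, 0.6) in frame 2.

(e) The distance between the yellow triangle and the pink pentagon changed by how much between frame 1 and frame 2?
-2.2

Distance in frame 1: 8.3. Distance in frame 2: 6.1.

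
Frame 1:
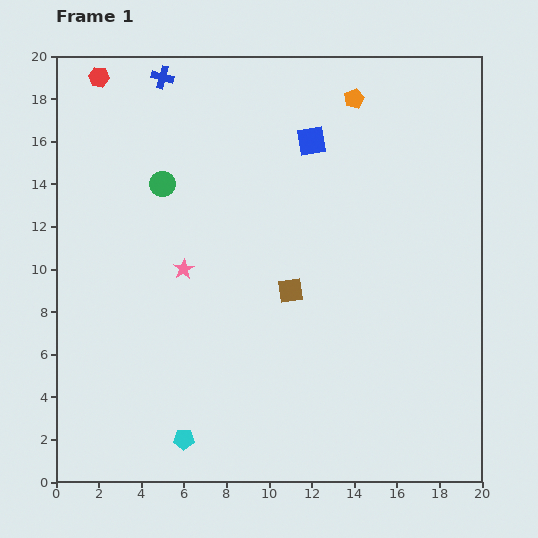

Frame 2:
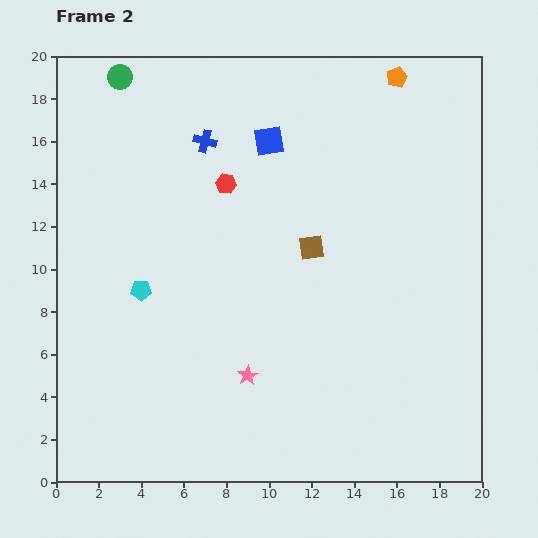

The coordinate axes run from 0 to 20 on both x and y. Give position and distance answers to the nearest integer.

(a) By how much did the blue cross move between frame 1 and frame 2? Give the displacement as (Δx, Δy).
(2, -3)

The blue cross was at (5, 19) in frame 1 and (7, 16) in frame 2.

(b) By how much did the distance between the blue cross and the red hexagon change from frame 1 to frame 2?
-1

Distance in frame 1: 3. Distance in frame 2: 2.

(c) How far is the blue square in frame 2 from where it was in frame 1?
2

The blue square moved from (12, 16) to (10, 16), a distance of √(2² + 0²) ≈ 2.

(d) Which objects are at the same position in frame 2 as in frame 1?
none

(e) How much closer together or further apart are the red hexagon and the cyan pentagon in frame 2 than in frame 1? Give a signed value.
-11

Distance in frame 1: 17. Distance in frame 2: 6.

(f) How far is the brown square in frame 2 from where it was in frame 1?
2

The brown square moved from (11, 9) to (12, 11), a distance of √(1² + 2²) ≈ 2.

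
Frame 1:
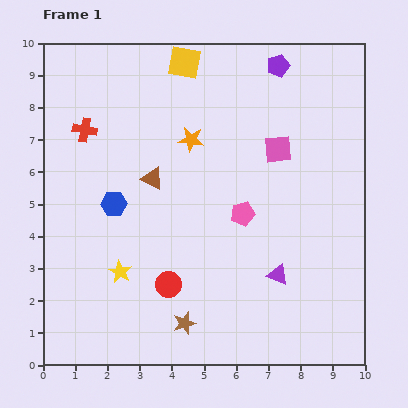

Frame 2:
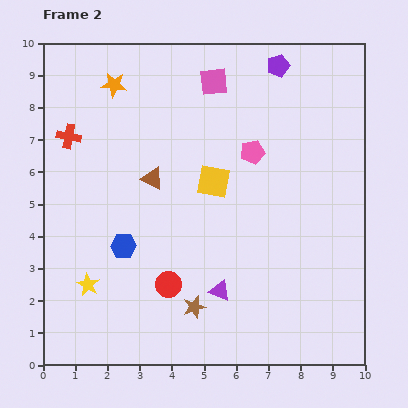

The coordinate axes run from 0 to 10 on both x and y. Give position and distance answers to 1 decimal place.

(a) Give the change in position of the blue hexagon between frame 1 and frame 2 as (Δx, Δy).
(0.3, -1.3)

The blue hexagon was at (2.2, 5.0) in frame 1 and (2.5, 3.7) in frame 2.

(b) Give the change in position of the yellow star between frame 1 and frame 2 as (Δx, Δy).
(-1.0, -0.4)

The yellow star was at (2.4, 2.9) in frame 1 and (1.4, 2.5) in frame 2.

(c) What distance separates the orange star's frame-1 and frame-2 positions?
2.9

The orange star moved from (4.6, 7.0) to (2.2, 8.7), a distance of √(2.4² + 1.7²) ≈ 2.9.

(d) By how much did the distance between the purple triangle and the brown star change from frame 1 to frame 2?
-2.4

Distance in frame 1: 3.3. Distance in frame 2: 0.9.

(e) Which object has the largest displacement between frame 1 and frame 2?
the yellow square

(moved 3.8; next 2.9)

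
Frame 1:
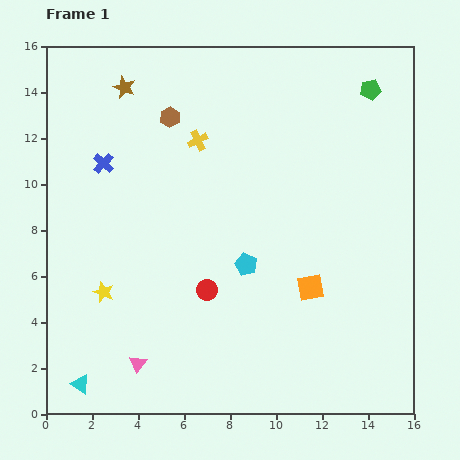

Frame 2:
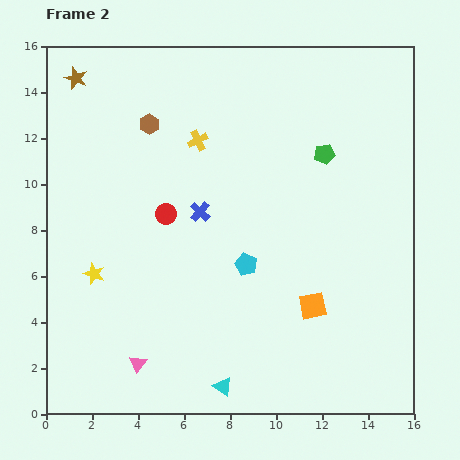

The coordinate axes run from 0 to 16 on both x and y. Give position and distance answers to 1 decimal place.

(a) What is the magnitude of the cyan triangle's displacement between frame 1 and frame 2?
6.2

The cyan triangle moved from (1.5, 1.3) to (7.7, 1.2), a distance of √(6.2² + 0.1²) ≈ 6.2.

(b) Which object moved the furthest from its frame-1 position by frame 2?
the cyan triangle

(moved 6.2; next 4.7)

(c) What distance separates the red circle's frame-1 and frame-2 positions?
3.8

The red circle moved from (7.0, 5.4) to (5.2, 8.7), a distance of √(1.8² + 3.3²) ≈ 3.8.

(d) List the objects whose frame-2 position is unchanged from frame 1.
the yellow cross, the pink triangle, the cyan pentagon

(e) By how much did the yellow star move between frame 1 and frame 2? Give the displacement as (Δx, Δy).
(-0.4, 0.8)

The yellow star was at (2.5, 5.3) in frame 1 and (2.1, 6.1) in frame 2.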